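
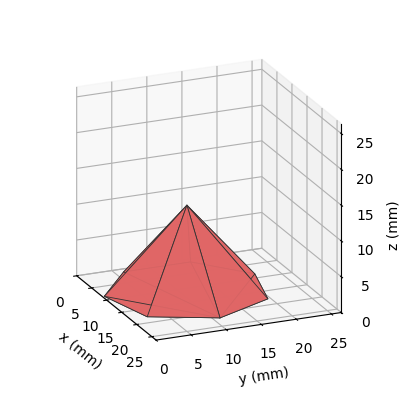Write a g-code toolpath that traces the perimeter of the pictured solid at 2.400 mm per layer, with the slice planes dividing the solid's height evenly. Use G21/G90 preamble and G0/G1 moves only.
Reading the render: the shape is a regular 7-sided pyramid, base circumscribed radius ≈ 11 mm, apex at z ≈ 12 mm (dimensions read to the nearest mm from the axis ticks). For the g-code, the solid's height is divided into equal slices at the stated Δz and each level perimeter traced with G1 moves after a G0 lift.

; perimeter-only toolpath
G21 ; units = mm
G90 ; absolute positioning
G28 ; home
; layer 1
G0 Z2.400
G0 X19.800 Y11.000
G1 X16.486 Y17.880
G1 X9.042 Y19.579
G1 X3.071 Y14.818
G1 X3.071 Y7.182
G1 X9.042 Y2.421
G1 X16.486 Y4.120
G1 X19.800 Y11.000
; layer 2
G0 Z4.800
G0 X17.600 Y11.000
G1 X15.115 Y16.160
G1 X9.531 Y17.434
G1 X5.053 Y13.864
G1 X5.053 Y8.136
G1 X9.531 Y4.566
G1 X15.115 Y5.840
G1 X17.600 Y11.000
; layer 3
G0 Z7.200
G0 X15.400 Y11.000
G1 X13.743 Y14.440
G1 X10.021 Y15.290
G1 X7.036 Y12.909
G1 X7.036 Y9.091
G1 X10.021 Y6.710
G1 X13.743 Y7.560
G1 X15.400 Y11.000
; layer 4
G0 Z9.600
G0 X13.200 Y11.000
G1 X12.372 Y12.720
G1 X10.510 Y13.145
G1 X9.018 Y11.955
G1 X9.018 Y10.045
G1 X10.510 Y8.855
G1 X12.372 Y9.280
G1 X13.200 Y11.000
M2 ; end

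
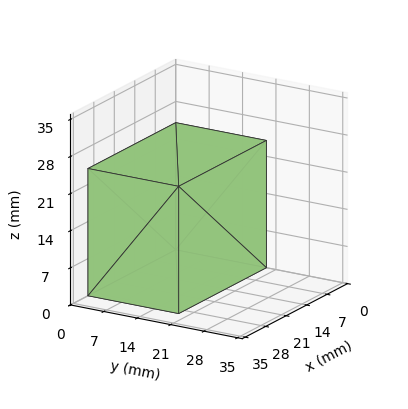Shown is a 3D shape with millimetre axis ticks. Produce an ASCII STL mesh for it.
Reading the render: the shape is a rectangular box, roughly 30 × 19 mm footprint and 24 mm tall (dimensions read to the nearest mm from the axis ticks). For the STL, each face is triangulated and given an outward normal.

solid part
  facet normal 0.0000 0.0000 -1.0000
    outer loop
      vertex 30.00 19.00 0.00
      vertex 30.00 0.00 0.00
      vertex 0.00 0.00 0.00
    endloop
  endfacet
  facet normal 0.0000 0.0000 -1.0000
    outer loop
      vertex 0.00 19.00 0.00
      vertex 30.00 19.00 0.00
      vertex 0.00 0.00 0.00
    endloop
  endfacet
  facet normal 0.0000 0.0000 1.0000
    outer loop
      vertex 0.00 0.00 24.00
      vertex 30.00 0.00 24.00
      vertex 30.00 19.00 24.00
    endloop
  endfacet
  facet normal 0.0000 0.0000 1.0000
    outer loop
      vertex 0.00 0.00 24.00
      vertex 30.00 19.00 24.00
      vertex 0.00 19.00 24.00
    endloop
  endfacet
  facet normal 0.0000 -1.0000 0.0000
    outer loop
      vertex 0.00 0.00 0.00
      vertex 30.00 0.00 0.00
      vertex 30.00 0.00 24.00
    endloop
  endfacet
  facet normal 0.0000 -1.0000 0.0000
    outer loop
      vertex 0.00 0.00 0.00
      vertex 30.00 0.00 24.00
      vertex 0.00 0.00 24.00
    endloop
  endfacet
  facet normal 0.0000 1.0000 0.0000
    outer loop
      vertex 30.00 19.00 24.00
      vertex 30.00 19.00 0.00
      vertex 0.00 19.00 0.00
    endloop
  endfacet
  facet normal 0.0000 1.0000 0.0000
    outer loop
      vertex 0.00 19.00 24.00
      vertex 30.00 19.00 24.00
      vertex 0.00 19.00 0.00
    endloop
  endfacet
  facet normal -1.0000 0.0000 0.0000
    outer loop
      vertex 0.00 19.00 24.00
      vertex 0.00 19.00 0.00
      vertex 0.00 0.00 0.00
    endloop
  endfacet
  facet normal -1.0000 0.0000 0.0000
    outer loop
      vertex 0.00 0.00 24.00
      vertex 0.00 19.00 24.00
      vertex 0.00 0.00 0.00
    endloop
  endfacet
  facet normal 1.0000 0.0000 0.0000
    outer loop
      vertex 30.00 0.00 0.00
      vertex 30.00 19.00 0.00
      vertex 30.00 19.00 24.00
    endloop
  endfacet
  facet normal 1.0000 0.0000 0.0000
    outer loop
      vertex 30.00 0.00 0.00
      vertex 30.00 19.00 24.00
      vertex 30.00 0.00 24.00
    endloop
  endfacet
endsolid part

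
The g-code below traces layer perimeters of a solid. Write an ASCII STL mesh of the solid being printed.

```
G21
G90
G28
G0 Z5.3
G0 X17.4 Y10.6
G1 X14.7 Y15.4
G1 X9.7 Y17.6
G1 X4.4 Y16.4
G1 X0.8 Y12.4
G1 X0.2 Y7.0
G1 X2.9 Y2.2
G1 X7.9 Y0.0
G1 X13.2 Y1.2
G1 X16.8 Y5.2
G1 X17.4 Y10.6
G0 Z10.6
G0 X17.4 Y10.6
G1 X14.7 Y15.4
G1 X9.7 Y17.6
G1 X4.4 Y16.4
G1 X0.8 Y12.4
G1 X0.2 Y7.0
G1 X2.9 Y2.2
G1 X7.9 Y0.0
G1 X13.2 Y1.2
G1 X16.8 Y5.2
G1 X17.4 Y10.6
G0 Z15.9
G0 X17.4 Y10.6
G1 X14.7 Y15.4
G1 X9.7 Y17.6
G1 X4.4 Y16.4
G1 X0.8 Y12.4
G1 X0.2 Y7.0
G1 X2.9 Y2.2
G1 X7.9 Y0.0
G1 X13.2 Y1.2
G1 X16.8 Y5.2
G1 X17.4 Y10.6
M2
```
solid part
  facet normal 0.0000 0.0000 -1.0000
    outer loop
      vertex 9.7 17.6 0.0
      vertex 14.7 15.4 0.0
      vertex 17.4 10.6 0.0
    endloop
  endfacet
  facet normal 0.0000 0.0000 -1.0000
    outer loop
      vertex 4.4 16.4 0.0
      vertex 9.7 17.6 0.0
      vertex 17.4 10.6 0.0
    endloop
  endfacet
  facet normal 0.0000 0.0000 -1.0000
    outer loop
      vertex 0.8 12.4 0.0
      vertex 4.4 16.4 0.0
      vertex 17.4 10.6 0.0
    endloop
  endfacet
  facet normal 0.0000 0.0000 -1.0000
    outer loop
      vertex 0.2 7.0 0.0
      vertex 0.8 12.4 0.0
      vertex 17.4 10.6 0.0
    endloop
  endfacet
  facet normal 0.0000 0.0000 -1.0000
    outer loop
      vertex 2.9 2.2 0.0
      vertex 0.2 7.0 0.0
      vertex 17.4 10.6 0.0
    endloop
  endfacet
  facet normal 0.0000 0.0000 -1.0000
    outer loop
      vertex 7.9 0.0 0.0
      vertex 2.9 2.2 0.0
      vertex 17.4 10.6 0.0
    endloop
  endfacet
  facet normal 0.0000 0.0000 -1.0000
    outer loop
      vertex 13.2 1.2 0.0
      vertex 7.9 0.0 0.0
      vertex 17.4 10.6 0.0
    endloop
  endfacet
  facet normal 0.0000 0.0000 -1.0000
    outer loop
      vertex 16.8 5.2 0.0
      vertex 13.2 1.2 0.0
      vertex 17.4 10.6 0.0
    endloop
  endfacet
  facet normal 0.0000 0.0000 1.0000
    outer loop
      vertex 17.4 10.6 15.9
      vertex 14.7 15.4 15.9
      vertex 9.7 17.6 15.9
    endloop
  endfacet
  facet normal 0.0000 0.0000 1.0000
    outer loop
      vertex 17.4 10.6 15.9
      vertex 9.7 17.6 15.9
      vertex 4.4 16.4 15.9
    endloop
  endfacet
  facet normal 0.0000 0.0000 1.0000
    outer loop
      vertex 17.4 10.6 15.9
      vertex 4.4 16.4 15.9
      vertex 0.8 12.4 15.9
    endloop
  endfacet
  facet normal 0.0000 0.0000 1.0000
    outer loop
      vertex 17.4 10.6 15.9
      vertex 0.8 12.4 15.9
      vertex 0.2 7.0 15.9
    endloop
  endfacet
  facet normal 0.0000 0.0000 1.0000
    outer loop
      vertex 17.4 10.6 15.9
      vertex 0.2 7.0 15.9
      vertex 2.9 2.2 15.9
    endloop
  endfacet
  facet normal 0.0000 0.0000 1.0000
    outer loop
      vertex 17.4 10.6 15.9
      vertex 2.9 2.2 15.9
      vertex 7.9 0.0 15.9
    endloop
  endfacet
  facet normal 0.0000 0.0000 1.0000
    outer loop
      vertex 17.4 10.6 15.9
      vertex 7.9 0.0 15.9
      vertex 13.2 1.2 15.9
    endloop
  endfacet
  facet normal 0.0000 0.0000 1.0000
    outer loop
      vertex 17.4 10.6 15.9
      vertex 13.2 1.2 15.9
      vertex 16.8 5.2 15.9
    endloop
  endfacet
  facet normal 0.8716 0.4903 0.0000
    outer loop
      vertex 17.4 10.6 0.0
      vertex 14.7 15.4 0.0
      vertex 14.7 15.4 15.9
    endloop
  endfacet
  facet normal 0.8716 0.4903 0.0000
    outer loop
      vertex 17.4 10.6 0.0
      vertex 14.7 15.4 15.9
      vertex 17.4 10.6 15.9
    endloop
  endfacet
  facet normal 0.4027 0.9153 0.0000
    outer loop
      vertex 14.7 15.4 0.0
      vertex 9.7 17.6 0.0
      vertex 9.7 17.6 15.9
    endloop
  endfacet
  facet normal 0.4027 0.9153 0.0000
    outer loop
      vertex 14.7 15.4 0.0
      vertex 9.7 17.6 15.9
      vertex 14.7 15.4 15.9
    endloop
  endfacet
  facet normal -0.2208 0.9753 0.0000
    outer loop
      vertex 9.7 17.6 0.0
      vertex 4.4 16.4 0.0
      vertex 4.4 16.4 15.9
    endloop
  endfacet
  facet normal -0.2208 0.9753 0.0000
    outer loop
      vertex 9.7 17.6 0.0
      vertex 4.4 16.4 15.9
      vertex 9.7 17.6 15.9
    endloop
  endfacet
  facet normal -0.7433 0.6690 0.0000
    outer loop
      vertex 4.4 16.4 0.0
      vertex 0.8 12.4 0.0
      vertex 0.8 12.4 15.9
    endloop
  endfacet
  facet normal -0.7433 0.6690 0.0000
    outer loop
      vertex 4.4 16.4 0.0
      vertex 0.8 12.4 15.9
      vertex 4.4 16.4 15.9
    endloop
  endfacet
  facet normal -0.9939 0.1104 0.0000
    outer loop
      vertex 0.8 12.4 0.0
      vertex 0.2 7.0 0.0
      vertex 0.2 7.0 15.9
    endloop
  endfacet
  facet normal -0.9939 0.1104 0.0000
    outer loop
      vertex 0.8 12.4 0.0
      vertex 0.2 7.0 15.9
      vertex 0.8 12.4 15.9
    endloop
  endfacet
  facet normal -0.8716 -0.4903 0.0000
    outer loop
      vertex 0.2 7.0 0.0
      vertex 2.9 2.2 0.0
      vertex 2.9 2.2 15.9
    endloop
  endfacet
  facet normal -0.8716 -0.4903 0.0000
    outer loop
      vertex 0.2 7.0 0.0
      vertex 2.9 2.2 15.9
      vertex 0.2 7.0 15.9
    endloop
  endfacet
  facet normal -0.4027 -0.9153 0.0000
    outer loop
      vertex 2.9 2.2 0.0
      vertex 7.9 0.0 0.0
      vertex 7.9 0.0 15.9
    endloop
  endfacet
  facet normal -0.4027 -0.9153 0.0000
    outer loop
      vertex 2.9 2.2 0.0
      vertex 7.9 0.0 15.9
      vertex 2.9 2.2 15.9
    endloop
  endfacet
  facet normal 0.2208 -0.9753 0.0000
    outer loop
      vertex 7.9 0.0 0.0
      vertex 13.2 1.2 0.0
      vertex 13.2 1.2 15.9
    endloop
  endfacet
  facet normal 0.2208 -0.9753 0.0000
    outer loop
      vertex 7.9 0.0 0.0
      vertex 13.2 1.2 15.9
      vertex 7.9 0.0 15.9
    endloop
  endfacet
  facet normal 0.7433 -0.6690 0.0000
    outer loop
      vertex 13.2 1.2 0.0
      vertex 16.8 5.2 0.0
      vertex 16.8 5.2 15.9
    endloop
  endfacet
  facet normal 0.7433 -0.6690 0.0000
    outer loop
      vertex 13.2 1.2 0.0
      vertex 16.8 5.2 15.9
      vertex 13.2 1.2 15.9
    endloop
  endfacet
  facet normal 0.9939 -0.1104 0.0000
    outer loop
      vertex 16.8 5.2 0.0
      vertex 17.4 10.6 0.0
      vertex 17.4 10.6 15.9
    endloop
  endfacet
  facet normal 0.9939 -0.1104 0.0000
    outer loop
      vertex 16.8 5.2 0.0
      vertex 17.4 10.6 15.9
      vertex 16.8 5.2 15.9
    endloop
  endfacet
endsolid part

The G0 Z moves step by Δz≈5.3 mm. Every layer's G1 loop is the same polygon, so the solid is a straight extrusion of it from z=0 to z≈15.9. Closing with flat bottom and top caps and triangulating gives 36 facets — a regular 10-sided prism (a cylinder approximated with 10 flat sides), circumscribed radius ≈ 8.8 mm, height ≈ 15.9 mm.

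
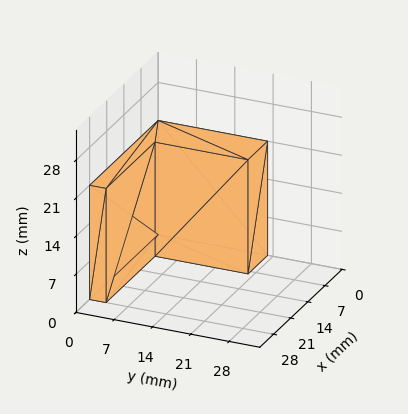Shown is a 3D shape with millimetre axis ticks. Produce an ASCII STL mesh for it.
Reading the render: the shape is an L-shaped prism: outer 28 × 20 mm, arm thicknesses ≈ 3 mm (horizontal) and 8 mm (vertical), extruded 21 mm in z (dimensions read to the nearest mm from the axis ticks). For the STL, each face is triangulated and given an outward normal.

solid part
  facet normal 0.0000 0.0000 -1.0000
    outer loop
      vertex 28.00 3.00 0.00
      vertex 28.00 0.00 0.00
      vertex 0.00 0.00 0.00
    endloop
  endfacet
  facet normal 0.0000 0.0000 -1.0000
    outer loop
      vertex 8.00 3.00 0.00
      vertex 28.00 3.00 0.00
      vertex 0.00 0.00 0.00
    endloop
  endfacet
  facet normal 0.0000 0.0000 -1.0000
    outer loop
      vertex 8.00 20.00 0.00
      vertex 8.00 3.00 0.00
      vertex 0.00 0.00 0.00
    endloop
  endfacet
  facet normal 0.0000 0.0000 -1.0000
    outer loop
      vertex 0.00 20.00 0.00
      vertex 8.00 20.00 0.00
      vertex 0.00 0.00 0.00
    endloop
  endfacet
  facet normal 0.0000 0.0000 1.0000
    outer loop
      vertex 0.00 0.00 21.00
      vertex 28.00 0.00 21.00
      vertex 28.00 3.00 21.00
    endloop
  endfacet
  facet normal 0.0000 0.0000 1.0000
    outer loop
      vertex 0.00 0.00 21.00
      vertex 28.00 3.00 21.00
      vertex 8.00 3.00 21.00
    endloop
  endfacet
  facet normal 0.0000 0.0000 1.0000
    outer loop
      vertex 0.00 0.00 21.00
      vertex 8.00 3.00 21.00
      vertex 8.00 20.00 21.00
    endloop
  endfacet
  facet normal 0.0000 0.0000 1.0000
    outer loop
      vertex 0.00 0.00 21.00
      vertex 8.00 20.00 21.00
      vertex 0.00 20.00 21.00
    endloop
  endfacet
  facet normal 0.0000 -1.0000 0.0000
    outer loop
      vertex 0.00 0.00 0.00
      vertex 28.00 0.00 0.00
      vertex 28.00 0.00 21.00
    endloop
  endfacet
  facet normal 0.0000 -1.0000 0.0000
    outer loop
      vertex 0.00 0.00 0.00
      vertex 28.00 0.00 21.00
      vertex 0.00 0.00 21.00
    endloop
  endfacet
  facet normal 1.0000 0.0000 0.0000
    outer loop
      vertex 28.00 0.00 0.00
      vertex 28.00 3.00 0.00
      vertex 28.00 3.00 21.00
    endloop
  endfacet
  facet normal 1.0000 0.0000 0.0000
    outer loop
      vertex 28.00 0.00 0.00
      vertex 28.00 3.00 21.00
      vertex 28.00 0.00 21.00
    endloop
  endfacet
  facet normal 0.0000 1.0000 0.0000
    outer loop
      vertex 28.00 3.00 0.00
      vertex 8.00 3.00 0.00
      vertex 8.00 3.00 21.00
    endloop
  endfacet
  facet normal 0.0000 1.0000 0.0000
    outer loop
      vertex 28.00 3.00 0.00
      vertex 8.00 3.00 21.00
      vertex 28.00 3.00 21.00
    endloop
  endfacet
  facet normal 1.0000 0.0000 0.0000
    outer loop
      vertex 8.00 3.00 0.00
      vertex 8.00 20.00 0.00
      vertex 8.00 20.00 21.00
    endloop
  endfacet
  facet normal 1.0000 0.0000 0.0000
    outer loop
      vertex 8.00 3.00 0.00
      vertex 8.00 20.00 21.00
      vertex 8.00 3.00 21.00
    endloop
  endfacet
  facet normal 0.0000 1.0000 0.0000
    outer loop
      vertex 8.00 20.00 0.00
      vertex 0.00 20.00 0.00
      vertex 0.00 20.00 21.00
    endloop
  endfacet
  facet normal 0.0000 1.0000 0.0000
    outer loop
      vertex 8.00 20.00 0.00
      vertex 0.00 20.00 21.00
      vertex 8.00 20.00 21.00
    endloop
  endfacet
  facet normal -1.0000 0.0000 0.0000
    outer loop
      vertex 0.00 20.00 0.00
      vertex 0.00 0.00 0.00
      vertex 0.00 0.00 21.00
    endloop
  endfacet
  facet normal -1.0000 0.0000 0.0000
    outer loop
      vertex 0.00 20.00 0.00
      vertex 0.00 0.00 21.00
      vertex 0.00 20.00 21.00
    endloop
  endfacet
endsolid part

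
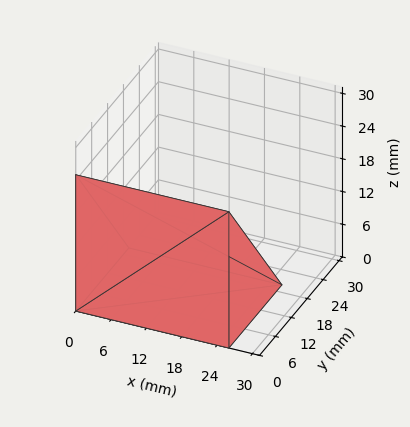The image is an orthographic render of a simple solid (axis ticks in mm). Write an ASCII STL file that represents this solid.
Reading the render: the shape is a wedge (ramp): 26 × 20 mm base, rising to 25 mm along the y=0 edge and sloping linearly to z=0 at y=20 (dimensions read to the nearest mm from the axis ticks). For the STL, each face is triangulated and given an outward normal.

solid part
  facet normal 0.0000 0.0000 -1.0000
    outer loop
      vertex 26.00 20.00 0.00
      vertex 26.00 0.00 0.00
      vertex 0.00 0.00 0.00
    endloop
  endfacet
  facet normal 0.0000 0.0000 -1.0000
    outer loop
      vertex 0.00 20.00 0.00
      vertex 26.00 20.00 0.00
      vertex 0.00 0.00 0.00
    endloop
  endfacet
  facet normal 0.0000 -1.0000 0.0000
    outer loop
      vertex 0.00 0.00 0.00
      vertex 26.00 0.00 0.00
      vertex 26.00 0.00 25.00
    endloop
  endfacet
  facet normal 0.0000 -1.0000 0.0000
    outer loop
      vertex 0.00 0.00 0.00
      vertex 26.00 0.00 25.00
      vertex 0.00 0.00 25.00
    endloop
  endfacet
  facet normal 0.0000 0.7809 0.6247
    outer loop
      vertex 0.00 0.00 25.00
      vertex 26.00 0.00 25.00
      vertex 26.00 20.00 0.00
    endloop
  endfacet
  facet normal 0.0000 0.7809 0.6247
    outer loop
      vertex 0.00 0.00 25.00
      vertex 26.00 20.00 0.00
      vertex 0.00 20.00 0.00
    endloop
  endfacet
  facet normal -1.0000 0.0000 0.0000
    outer loop
      vertex 0.00 0.00 25.00
      vertex 0.00 20.00 0.00
      vertex 0.00 0.00 0.00
    endloop
  endfacet
  facet normal 1.0000 0.0000 0.0000
    outer loop
      vertex 26.00 0.00 0.00
      vertex 26.00 20.00 0.00
      vertex 26.00 0.00 25.00
    endloop
  endfacet
endsolid part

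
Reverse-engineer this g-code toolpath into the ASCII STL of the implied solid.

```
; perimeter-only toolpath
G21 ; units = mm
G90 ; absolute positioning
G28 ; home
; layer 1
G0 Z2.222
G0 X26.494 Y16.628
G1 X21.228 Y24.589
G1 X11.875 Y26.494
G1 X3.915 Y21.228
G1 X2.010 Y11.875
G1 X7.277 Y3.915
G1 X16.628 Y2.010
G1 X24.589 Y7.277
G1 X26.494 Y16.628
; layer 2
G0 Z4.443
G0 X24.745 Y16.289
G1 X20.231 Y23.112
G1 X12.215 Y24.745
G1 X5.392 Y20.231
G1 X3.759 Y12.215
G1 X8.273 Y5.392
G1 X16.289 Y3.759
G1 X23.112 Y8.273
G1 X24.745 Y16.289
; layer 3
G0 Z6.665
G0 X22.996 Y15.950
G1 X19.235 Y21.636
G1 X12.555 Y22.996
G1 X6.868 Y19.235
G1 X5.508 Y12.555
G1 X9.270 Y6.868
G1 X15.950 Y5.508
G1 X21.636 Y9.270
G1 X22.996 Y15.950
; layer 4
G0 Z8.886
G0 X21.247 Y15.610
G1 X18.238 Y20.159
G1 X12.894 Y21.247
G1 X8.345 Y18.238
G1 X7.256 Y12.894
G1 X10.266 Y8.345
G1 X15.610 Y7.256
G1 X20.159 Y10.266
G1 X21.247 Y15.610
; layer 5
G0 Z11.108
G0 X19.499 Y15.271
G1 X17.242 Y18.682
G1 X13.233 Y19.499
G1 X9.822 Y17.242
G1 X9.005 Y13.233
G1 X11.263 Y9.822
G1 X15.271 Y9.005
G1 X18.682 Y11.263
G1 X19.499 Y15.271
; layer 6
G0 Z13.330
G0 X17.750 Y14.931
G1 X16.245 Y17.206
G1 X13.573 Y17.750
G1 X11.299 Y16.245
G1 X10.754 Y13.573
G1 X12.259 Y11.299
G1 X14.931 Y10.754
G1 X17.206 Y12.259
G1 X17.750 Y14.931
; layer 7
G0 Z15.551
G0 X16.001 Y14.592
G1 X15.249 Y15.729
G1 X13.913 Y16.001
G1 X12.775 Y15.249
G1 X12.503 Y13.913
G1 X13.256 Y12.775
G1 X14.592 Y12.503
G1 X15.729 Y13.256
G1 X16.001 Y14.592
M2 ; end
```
solid part
  facet normal 0.0000 0.0000 -1.0000
    outer loop
      vertex 11.536 28.243 0.000
      vertex 22.224 26.066 0.000
      vertex 28.243 16.968 0.000
    endloop
  endfacet
  facet normal 0.0000 0.0000 -1.0000
    outer loop
      vertex 2.438 22.224 0.000
      vertex 11.536 28.243 0.000
      vertex 28.243 16.968 0.000
    endloop
  endfacet
  facet normal 0.0000 0.0000 -1.0000
    outer loop
      vertex 0.261 11.536 0.000
      vertex 2.438 22.224 0.000
      vertex 28.243 16.968 0.000
    endloop
  endfacet
  facet normal 0.0000 0.0000 -1.0000
    outer loop
      vertex 6.280 2.438 0.000
      vertex 0.261 11.536 0.000
      vertex 28.243 16.968 0.000
    endloop
  endfacet
  facet normal 0.0000 0.0000 -1.0000
    outer loop
      vertex 16.968 0.261 0.000
      vertex 6.280 2.438 0.000
      vertex 28.243 16.968 0.000
    endloop
  endfacet
  facet normal 0.0000 0.0000 -1.0000
    outer loop
      vertex 26.066 6.280 0.000
      vertex 16.968 0.261 0.000
      vertex 28.243 16.968 0.000
    endloop
  endfacet
  facet normal 0.6701 0.4433 0.5953
    outer loop
      vertex 28.243 16.968 0.000
      vertex 22.224 26.066 0.000
      vertex 14.252 14.252 17.773
    endloop
  endfacet
  facet normal 0.1604 0.7873 0.5953
    outer loop
      vertex 22.224 26.066 0.000
      vertex 11.536 28.243 0.000
      vertex 14.252 14.252 17.773
    endloop
  endfacet
  facet normal -0.4433 0.6701 0.5953
    outer loop
      vertex 11.536 28.243 0.000
      vertex 2.438 22.224 0.000
      vertex 14.252 14.252 17.773
    endloop
  endfacet
  facet normal -0.7873 0.1604 0.5953
    outer loop
      vertex 2.438 22.224 0.000
      vertex 0.261 11.536 0.000
      vertex 14.252 14.252 17.773
    endloop
  endfacet
  facet normal -0.6701 -0.4433 0.5953
    outer loop
      vertex 0.261 11.536 0.000
      vertex 6.280 2.438 0.000
      vertex 14.252 14.252 17.773
    endloop
  endfacet
  facet normal -0.1604 -0.7873 0.5953
    outer loop
      vertex 6.280 2.438 0.000
      vertex 16.968 0.261 0.000
      vertex 14.252 14.252 17.773
    endloop
  endfacet
  facet normal 0.4433 -0.6701 0.5953
    outer loop
      vertex 16.968 0.261 0.000
      vertex 26.066 6.280 0.000
      vertex 14.252 14.252 17.773
    endloop
  endfacet
  facet normal 0.7873 -0.1604 0.5953
    outer loop
      vertex 26.066 6.280 0.000
      vertex 28.243 16.968 0.000
      vertex 14.252 14.252 17.773
    endloop
  endfacet
endsolid part

The G0 Z moves step by Δz≈2.222 mm. The G1 loops shrink linearly with z, so the solid tapers from its base footprint up to z≈17.8. Closing with a flat bottom cap and the tapered top and triangulating gives 14 facets — a regular 8-sided pyramid, base circumscribed radius ≈ 14.3 mm, apex at z ≈ 17.8 mm.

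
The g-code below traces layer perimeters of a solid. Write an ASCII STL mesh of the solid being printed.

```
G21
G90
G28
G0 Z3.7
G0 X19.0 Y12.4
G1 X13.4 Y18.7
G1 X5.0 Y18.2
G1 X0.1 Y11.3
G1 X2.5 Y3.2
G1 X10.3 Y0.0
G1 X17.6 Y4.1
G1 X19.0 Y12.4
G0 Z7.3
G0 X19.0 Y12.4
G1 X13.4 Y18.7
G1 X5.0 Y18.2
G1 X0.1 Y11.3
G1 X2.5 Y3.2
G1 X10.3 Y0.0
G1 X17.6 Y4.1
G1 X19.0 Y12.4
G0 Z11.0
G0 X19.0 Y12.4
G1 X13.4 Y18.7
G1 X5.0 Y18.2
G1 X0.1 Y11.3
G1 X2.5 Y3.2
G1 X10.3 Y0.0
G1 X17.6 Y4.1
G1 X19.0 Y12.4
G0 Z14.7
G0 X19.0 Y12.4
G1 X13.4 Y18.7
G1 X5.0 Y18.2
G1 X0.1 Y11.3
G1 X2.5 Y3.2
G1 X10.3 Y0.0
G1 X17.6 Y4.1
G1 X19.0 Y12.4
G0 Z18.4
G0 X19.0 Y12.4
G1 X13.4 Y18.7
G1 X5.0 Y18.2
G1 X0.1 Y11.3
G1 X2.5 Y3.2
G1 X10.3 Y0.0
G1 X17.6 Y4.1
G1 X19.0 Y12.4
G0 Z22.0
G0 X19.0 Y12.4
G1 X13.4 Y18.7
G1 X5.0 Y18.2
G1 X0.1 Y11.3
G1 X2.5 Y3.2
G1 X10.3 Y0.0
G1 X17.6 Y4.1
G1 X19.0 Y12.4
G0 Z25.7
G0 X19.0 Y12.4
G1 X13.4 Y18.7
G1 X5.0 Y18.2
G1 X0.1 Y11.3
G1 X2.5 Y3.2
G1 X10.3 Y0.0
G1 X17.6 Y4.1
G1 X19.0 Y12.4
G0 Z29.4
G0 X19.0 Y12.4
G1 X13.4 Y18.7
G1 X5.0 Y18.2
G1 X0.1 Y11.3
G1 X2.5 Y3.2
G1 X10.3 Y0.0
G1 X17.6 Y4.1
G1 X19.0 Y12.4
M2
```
solid part
  facet normal 0.0000 0.0000 -1.0000
    outer loop
      vertex 5.0 18.2 0.0
      vertex 13.4 18.7 0.0
      vertex 19.0 12.4 0.0
    endloop
  endfacet
  facet normal 0.0000 0.0000 -1.0000
    outer loop
      vertex 0.1 11.3 0.0
      vertex 5.0 18.2 0.0
      vertex 19.0 12.4 0.0
    endloop
  endfacet
  facet normal 0.0000 0.0000 -1.0000
    outer loop
      vertex 2.5 3.2 0.0
      vertex 0.1 11.3 0.0
      vertex 19.0 12.4 0.0
    endloop
  endfacet
  facet normal 0.0000 0.0000 -1.0000
    outer loop
      vertex 10.3 0.0 0.0
      vertex 2.5 3.2 0.0
      vertex 19.0 12.4 0.0
    endloop
  endfacet
  facet normal 0.0000 0.0000 -1.0000
    outer loop
      vertex 17.6 4.1 0.0
      vertex 10.3 0.0 0.0
      vertex 19.0 12.4 0.0
    endloop
  endfacet
  facet normal 0.0000 0.0000 1.0000
    outer loop
      vertex 19.0 12.4 29.4
      vertex 13.4 18.7 29.4
      vertex 5.0 18.2 29.4
    endloop
  endfacet
  facet normal 0.0000 0.0000 1.0000
    outer loop
      vertex 19.0 12.4 29.4
      vertex 5.0 18.2 29.4
      vertex 0.1 11.3 29.4
    endloop
  endfacet
  facet normal 0.0000 0.0000 1.0000
    outer loop
      vertex 19.0 12.4 29.4
      vertex 0.1 11.3 29.4
      vertex 2.5 3.2 29.4
    endloop
  endfacet
  facet normal 0.0000 0.0000 1.0000
    outer loop
      vertex 19.0 12.4 29.4
      vertex 2.5 3.2 29.4
      vertex 10.3 0.0 29.4
    endloop
  endfacet
  facet normal 0.0000 0.0000 1.0000
    outer loop
      vertex 19.0 12.4 29.4
      vertex 10.3 0.0 29.4
      vertex 17.6 4.1 29.4
    endloop
  endfacet
  facet normal 0.7474 0.6644 0.0000
    outer loop
      vertex 19.0 12.4 0.0
      vertex 13.4 18.7 0.0
      vertex 13.4 18.7 29.4
    endloop
  endfacet
  facet normal 0.7474 0.6644 0.0000
    outer loop
      vertex 19.0 12.4 0.0
      vertex 13.4 18.7 29.4
      vertex 19.0 12.4 29.4
    endloop
  endfacet
  facet normal -0.0594 0.9982 0.0000
    outer loop
      vertex 13.4 18.7 0.0
      vertex 5.0 18.2 0.0
      vertex 5.0 18.2 29.4
    endloop
  endfacet
  facet normal -0.0594 0.9982 0.0000
    outer loop
      vertex 13.4 18.7 0.0
      vertex 5.0 18.2 29.4
      vertex 13.4 18.7 29.4
    endloop
  endfacet
  facet normal -0.8153 0.5790 0.0000
    outer loop
      vertex 5.0 18.2 0.0
      vertex 0.1 11.3 0.0
      vertex 0.1 11.3 29.4
    endloop
  endfacet
  facet normal -0.8153 0.5790 0.0000
    outer loop
      vertex 5.0 18.2 0.0
      vertex 0.1 11.3 29.4
      vertex 5.0 18.2 29.4
    endloop
  endfacet
  facet normal -0.9588 -0.2841 0.0000
    outer loop
      vertex 0.1 11.3 0.0
      vertex 2.5 3.2 0.0
      vertex 2.5 3.2 29.4
    endloop
  endfacet
  facet normal -0.9588 -0.2841 0.0000
    outer loop
      vertex 0.1 11.3 0.0
      vertex 2.5 3.2 29.4
      vertex 0.1 11.3 29.4
    endloop
  endfacet
  facet normal -0.3796 -0.9252 0.0000
    outer loop
      vertex 2.5 3.2 0.0
      vertex 10.3 0.0 0.0
      vertex 10.3 0.0 29.4
    endloop
  endfacet
  facet normal -0.3796 -0.9252 0.0000
    outer loop
      vertex 2.5 3.2 0.0
      vertex 10.3 0.0 29.4
      vertex 2.5 3.2 29.4
    endloop
  endfacet
  facet normal 0.4897 -0.8719 0.0000
    outer loop
      vertex 10.3 0.0 0.0
      vertex 17.6 4.1 0.0
      vertex 17.6 4.1 29.4
    endloop
  endfacet
  facet normal 0.4897 -0.8719 0.0000
    outer loop
      vertex 10.3 0.0 0.0
      vertex 17.6 4.1 29.4
      vertex 10.3 0.0 29.4
    endloop
  endfacet
  facet normal 0.9861 -0.1663 0.0000
    outer loop
      vertex 17.6 4.1 0.0
      vertex 19.0 12.4 0.0
      vertex 19.0 12.4 29.4
    endloop
  endfacet
  facet normal 0.9861 -0.1663 0.0000
    outer loop
      vertex 17.6 4.1 0.0
      vertex 19.0 12.4 29.4
      vertex 17.6 4.1 29.4
    endloop
  endfacet
endsolid part

The G0 Z moves step by Δz≈3.7 mm. Every layer's G1 loop is the same polygon, so the solid is a straight extrusion of it from z=0 to z≈29.4. Closing with flat bottom and top caps and triangulating gives 24 facets — a regular 7-sided prism (a cylinder approximated with 7 flat sides), circumscribed radius ≈ 9.7 mm, height ≈ 29.4 mm.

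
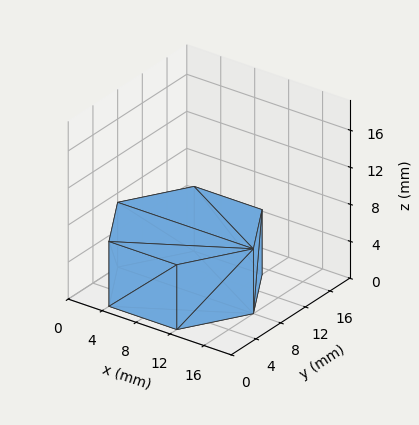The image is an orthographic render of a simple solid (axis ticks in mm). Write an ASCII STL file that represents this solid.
Reading the render: the shape is a regular 6-sided prism (a cylinder approximated with 6 flat sides), circumscribed radius ≈ 8 mm, height ≈ 7 mm (dimensions read to the nearest mm from the axis ticks). For the STL, each face is triangulated and given an outward normal.

solid part
  facet normal 0.0000 0.0000 -1.0000
    outer loop
      vertex 4.0 14.9 0.0
      vertex 12.0 14.9 0.0
      vertex 16.0 8.0 0.0
    endloop
  endfacet
  facet normal 0.0000 0.0000 -1.0000
    outer loop
      vertex 0.0 8.0 0.0
      vertex 4.0 14.9 0.0
      vertex 16.0 8.0 0.0
    endloop
  endfacet
  facet normal 0.0000 0.0000 -1.0000
    outer loop
      vertex 4.0 1.1 0.0
      vertex 0.0 8.0 0.0
      vertex 16.0 8.0 0.0
    endloop
  endfacet
  facet normal 0.0000 0.0000 -1.0000
    outer loop
      vertex 12.0 1.1 0.0
      vertex 4.0 1.1 0.0
      vertex 16.0 8.0 0.0
    endloop
  endfacet
  facet normal 0.0000 0.0000 1.0000
    outer loop
      vertex 16.0 8.0 7.0
      vertex 12.0 14.9 7.0
      vertex 4.0 14.9 7.0
    endloop
  endfacet
  facet normal 0.0000 0.0000 1.0000
    outer loop
      vertex 16.0 8.0 7.0
      vertex 4.0 14.9 7.0
      vertex 0.0 8.0 7.0
    endloop
  endfacet
  facet normal 0.0000 0.0000 1.0000
    outer loop
      vertex 16.0 8.0 7.0
      vertex 0.0 8.0 7.0
      vertex 4.0 1.1 7.0
    endloop
  endfacet
  facet normal 0.0000 0.0000 1.0000
    outer loop
      vertex 16.0 8.0 7.0
      vertex 4.0 1.1 7.0
      vertex 12.0 1.1 7.0
    endloop
  endfacet
  facet normal 0.8651 0.5015 0.0000
    outer loop
      vertex 16.0 8.0 0.0
      vertex 12.0 14.9 0.0
      vertex 12.0 14.9 7.0
    endloop
  endfacet
  facet normal 0.8651 0.5015 0.0000
    outer loop
      vertex 16.0 8.0 0.0
      vertex 12.0 14.9 7.0
      vertex 16.0 8.0 7.0
    endloop
  endfacet
  facet normal 0.0000 1.0000 0.0000
    outer loop
      vertex 12.0 14.9 0.0
      vertex 4.0 14.9 0.0
      vertex 4.0 14.9 7.0
    endloop
  endfacet
  facet normal 0.0000 1.0000 0.0000
    outer loop
      vertex 12.0 14.9 0.0
      vertex 4.0 14.9 7.0
      vertex 12.0 14.9 7.0
    endloop
  endfacet
  facet normal -0.8651 0.5015 0.0000
    outer loop
      vertex 4.0 14.9 0.0
      vertex 0.0 8.0 0.0
      vertex 0.0 8.0 7.0
    endloop
  endfacet
  facet normal -0.8651 0.5015 0.0000
    outer loop
      vertex 4.0 14.9 0.0
      vertex 0.0 8.0 7.0
      vertex 4.0 14.9 7.0
    endloop
  endfacet
  facet normal -0.8651 -0.5015 0.0000
    outer loop
      vertex 0.0 8.0 0.0
      vertex 4.0 1.1 0.0
      vertex 4.0 1.1 7.0
    endloop
  endfacet
  facet normal -0.8651 -0.5015 0.0000
    outer loop
      vertex 0.0 8.0 0.0
      vertex 4.0 1.1 7.0
      vertex 0.0 8.0 7.0
    endloop
  endfacet
  facet normal 0.0000 -1.0000 0.0000
    outer loop
      vertex 4.0 1.1 0.0
      vertex 12.0 1.1 0.0
      vertex 12.0 1.1 7.0
    endloop
  endfacet
  facet normal 0.0000 -1.0000 0.0000
    outer loop
      vertex 4.0 1.1 0.0
      vertex 12.0 1.1 7.0
      vertex 4.0 1.1 7.0
    endloop
  endfacet
  facet normal 0.8651 -0.5015 0.0000
    outer loop
      vertex 12.0 1.1 0.0
      vertex 16.0 8.0 0.0
      vertex 16.0 8.0 7.0
    endloop
  endfacet
  facet normal 0.8651 -0.5015 0.0000
    outer loop
      vertex 12.0 1.1 0.0
      vertex 16.0 8.0 7.0
      vertex 12.0 1.1 7.0
    endloop
  endfacet
endsolid part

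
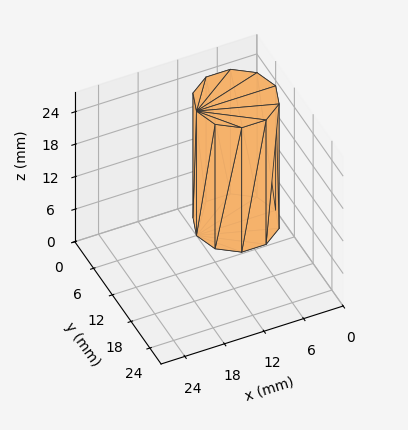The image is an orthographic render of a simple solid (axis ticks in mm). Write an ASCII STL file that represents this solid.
Reading the render: the shape is a regular 10-sided prism (a cylinder approximated with 10 flat sides), circumscribed radius ≈ 6 mm, height ≈ 23 mm (dimensions read to the nearest mm from the axis ticks). For the STL, each face is triangulated and given an outward normal.

solid part
  facet normal 0.0000 0.0000 -1.0000
    outer loop
      vertex 7.85 11.71 0.00
      vertex 10.85 9.53 0.00
      vertex 12.00 6.00 0.00
    endloop
  endfacet
  facet normal 0.0000 0.0000 -1.0000
    outer loop
      vertex 4.15 11.71 0.00
      vertex 7.85 11.71 0.00
      vertex 12.00 6.00 0.00
    endloop
  endfacet
  facet normal 0.0000 0.0000 -1.0000
    outer loop
      vertex 1.15 9.53 0.00
      vertex 4.15 11.71 0.00
      vertex 12.00 6.00 0.00
    endloop
  endfacet
  facet normal 0.0000 0.0000 -1.0000
    outer loop
      vertex 0.00 6.00 0.00
      vertex 1.15 9.53 0.00
      vertex 12.00 6.00 0.00
    endloop
  endfacet
  facet normal 0.0000 0.0000 -1.0000
    outer loop
      vertex 1.15 2.47 0.00
      vertex 0.00 6.00 0.00
      vertex 12.00 6.00 0.00
    endloop
  endfacet
  facet normal 0.0000 0.0000 -1.0000
    outer loop
      vertex 4.15 0.29 0.00
      vertex 1.15 2.47 0.00
      vertex 12.00 6.00 0.00
    endloop
  endfacet
  facet normal 0.0000 0.0000 -1.0000
    outer loop
      vertex 7.85 0.29 0.00
      vertex 4.15 0.29 0.00
      vertex 12.00 6.00 0.00
    endloop
  endfacet
  facet normal 0.0000 0.0000 -1.0000
    outer loop
      vertex 10.85 2.47 0.00
      vertex 7.85 0.29 0.00
      vertex 12.00 6.00 0.00
    endloop
  endfacet
  facet normal 0.0000 0.0000 1.0000
    outer loop
      vertex 12.00 6.00 23.00
      vertex 10.85 9.53 23.00
      vertex 7.85 11.71 23.00
    endloop
  endfacet
  facet normal 0.0000 0.0000 1.0000
    outer loop
      vertex 12.00 6.00 23.00
      vertex 7.85 11.71 23.00
      vertex 4.15 11.71 23.00
    endloop
  endfacet
  facet normal 0.0000 0.0000 1.0000
    outer loop
      vertex 12.00 6.00 23.00
      vertex 4.15 11.71 23.00
      vertex 1.15 9.53 23.00
    endloop
  endfacet
  facet normal 0.0000 0.0000 1.0000
    outer loop
      vertex 12.00 6.00 23.00
      vertex 1.15 9.53 23.00
      vertex 0.00 6.00 23.00
    endloop
  endfacet
  facet normal 0.0000 0.0000 1.0000
    outer loop
      vertex 12.00 6.00 23.00
      vertex 0.00 6.00 23.00
      vertex 1.15 2.47 23.00
    endloop
  endfacet
  facet normal 0.0000 0.0000 1.0000
    outer loop
      vertex 12.00 6.00 23.00
      vertex 1.15 2.47 23.00
      vertex 4.15 0.29 23.00
    endloop
  endfacet
  facet normal 0.0000 0.0000 1.0000
    outer loop
      vertex 12.00 6.00 23.00
      vertex 4.15 0.29 23.00
      vertex 7.85 0.29 23.00
    endloop
  endfacet
  facet normal 0.0000 0.0000 1.0000
    outer loop
      vertex 12.00 6.00 23.00
      vertex 7.85 0.29 23.00
      vertex 10.85 2.47 23.00
    endloop
  endfacet
  facet normal 0.9508 0.3098 0.0000
    outer loop
      vertex 12.00 6.00 0.00
      vertex 10.85 9.53 0.00
      vertex 10.85 9.53 23.00
    endloop
  endfacet
  facet normal 0.9508 0.3098 0.0000
    outer loop
      vertex 12.00 6.00 0.00
      vertex 10.85 9.53 23.00
      vertex 12.00 6.00 23.00
    endloop
  endfacet
  facet normal 0.5879 0.8090 0.0000
    outer loop
      vertex 10.85 9.53 0.00
      vertex 7.85 11.71 0.00
      vertex 7.85 11.71 23.00
    endloop
  endfacet
  facet normal 0.5879 0.8090 0.0000
    outer loop
      vertex 10.85 9.53 0.00
      vertex 7.85 11.71 23.00
      vertex 10.85 9.53 23.00
    endloop
  endfacet
  facet normal 0.0000 1.0000 0.0000
    outer loop
      vertex 7.85 11.71 0.00
      vertex 4.15 11.71 0.00
      vertex 4.15 11.71 23.00
    endloop
  endfacet
  facet normal 0.0000 1.0000 0.0000
    outer loop
      vertex 7.85 11.71 0.00
      vertex 4.15 11.71 23.00
      vertex 7.85 11.71 23.00
    endloop
  endfacet
  facet normal -0.5879 0.8090 0.0000
    outer loop
      vertex 4.15 11.71 0.00
      vertex 1.15 9.53 0.00
      vertex 1.15 9.53 23.00
    endloop
  endfacet
  facet normal -0.5879 0.8090 0.0000
    outer loop
      vertex 4.15 11.71 0.00
      vertex 1.15 9.53 23.00
      vertex 4.15 11.71 23.00
    endloop
  endfacet
  facet normal -0.9508 0.3098 0.0000
    outer loop
      vertex 1.15 9.53 0.00
      vertex 0.00 6.00 0.00
      vertex 0.00 6.00 23.00
    endloop
  endfacet
  facet normal -0.9508 0.3098 0.0000
    outer loop
      vertex 1.15 9.53 0.00
      vertex 0.00 6.00 23.00
      vertex 1.15 9.53 23.00
    endloop
  endfacet
  facet normal -0.9508 -0.3098 0.0000
    outer loop
      vertex 0.00 6.00 0.00
      vertex 1.15 2.47 0.00
      vertex 1.15 2.47 23.00
    endloop
  endfacet
  facet normal -0.9508 -0.3098 0.0000
    outer loop
      vertex 0.00 6.00 0.00
      vertex 1.15 2.47 23.00
      vertex 0.00 6.00 23.00
    endloop
  endfacet
  facet normal -0.5879 -0.8090 0.0000
    outer loop
      vertex 1.15 2.47 0.00
      vertex 4.15 0.29 0.00
      vertex 4.15 0.29 23.00
    endloop
  endfacet
  facet normal -0.5879 -0.8090 0.0000
    outer loop
      vertex 1.15 2.47 0.00
      vertex 4.15 0.29 23.00
      vertex 1.15 2.47 23.00
    endloop
  endfacet
  facet normal 0.0000 -1.0000 0.0000
    outer loop
      vertex 4.15 0.29 0.00
      vertex 7.85 0.29 0.00
      vertex 7.85 0.29 23.00
    endloop
  endfacet
  facet normal 0.0000 -1.0000 0.0000
    outer loop
      vertex 4.15 0.29 0.00
      vertex 7.85 0.29 23.00
      vertex 4.15 0.29 23.00
    endloop
  endfacet
  facet normal 0.5879 -0.8090 0.0000
    outer loop
      vertex 7.85 0.29 0.00
      vertex 10.85 2.47 0.00
      vertex 10.85 2.47 23.00
    endloop
  endfacet
  facet normal 0.5879 -0.8090 0.0000
    outer loop
      vertex 7.85 0.29 0.00
      vertex 10.85 2.47 23.00
      vertex 7.85 0.29 23.00
    endloop
  endfacet
  facet normal 0.9508 -0.3098 0.0000
    outer loop
      vertex 10.85 2.47 0.00
      vertex 12.00 6.00 0.00
      vertex 12.00 6.00 23.00
    endloop
  endfacet
  facet normal 0.9508 -0.3098 0.0000
    outer loop
      vertex 10.85 2.47 0.00
      vertex 12.00 6.00 23.00
      vertex 10.85 2.47 23.00
    endloop
  endfacet
endsolid part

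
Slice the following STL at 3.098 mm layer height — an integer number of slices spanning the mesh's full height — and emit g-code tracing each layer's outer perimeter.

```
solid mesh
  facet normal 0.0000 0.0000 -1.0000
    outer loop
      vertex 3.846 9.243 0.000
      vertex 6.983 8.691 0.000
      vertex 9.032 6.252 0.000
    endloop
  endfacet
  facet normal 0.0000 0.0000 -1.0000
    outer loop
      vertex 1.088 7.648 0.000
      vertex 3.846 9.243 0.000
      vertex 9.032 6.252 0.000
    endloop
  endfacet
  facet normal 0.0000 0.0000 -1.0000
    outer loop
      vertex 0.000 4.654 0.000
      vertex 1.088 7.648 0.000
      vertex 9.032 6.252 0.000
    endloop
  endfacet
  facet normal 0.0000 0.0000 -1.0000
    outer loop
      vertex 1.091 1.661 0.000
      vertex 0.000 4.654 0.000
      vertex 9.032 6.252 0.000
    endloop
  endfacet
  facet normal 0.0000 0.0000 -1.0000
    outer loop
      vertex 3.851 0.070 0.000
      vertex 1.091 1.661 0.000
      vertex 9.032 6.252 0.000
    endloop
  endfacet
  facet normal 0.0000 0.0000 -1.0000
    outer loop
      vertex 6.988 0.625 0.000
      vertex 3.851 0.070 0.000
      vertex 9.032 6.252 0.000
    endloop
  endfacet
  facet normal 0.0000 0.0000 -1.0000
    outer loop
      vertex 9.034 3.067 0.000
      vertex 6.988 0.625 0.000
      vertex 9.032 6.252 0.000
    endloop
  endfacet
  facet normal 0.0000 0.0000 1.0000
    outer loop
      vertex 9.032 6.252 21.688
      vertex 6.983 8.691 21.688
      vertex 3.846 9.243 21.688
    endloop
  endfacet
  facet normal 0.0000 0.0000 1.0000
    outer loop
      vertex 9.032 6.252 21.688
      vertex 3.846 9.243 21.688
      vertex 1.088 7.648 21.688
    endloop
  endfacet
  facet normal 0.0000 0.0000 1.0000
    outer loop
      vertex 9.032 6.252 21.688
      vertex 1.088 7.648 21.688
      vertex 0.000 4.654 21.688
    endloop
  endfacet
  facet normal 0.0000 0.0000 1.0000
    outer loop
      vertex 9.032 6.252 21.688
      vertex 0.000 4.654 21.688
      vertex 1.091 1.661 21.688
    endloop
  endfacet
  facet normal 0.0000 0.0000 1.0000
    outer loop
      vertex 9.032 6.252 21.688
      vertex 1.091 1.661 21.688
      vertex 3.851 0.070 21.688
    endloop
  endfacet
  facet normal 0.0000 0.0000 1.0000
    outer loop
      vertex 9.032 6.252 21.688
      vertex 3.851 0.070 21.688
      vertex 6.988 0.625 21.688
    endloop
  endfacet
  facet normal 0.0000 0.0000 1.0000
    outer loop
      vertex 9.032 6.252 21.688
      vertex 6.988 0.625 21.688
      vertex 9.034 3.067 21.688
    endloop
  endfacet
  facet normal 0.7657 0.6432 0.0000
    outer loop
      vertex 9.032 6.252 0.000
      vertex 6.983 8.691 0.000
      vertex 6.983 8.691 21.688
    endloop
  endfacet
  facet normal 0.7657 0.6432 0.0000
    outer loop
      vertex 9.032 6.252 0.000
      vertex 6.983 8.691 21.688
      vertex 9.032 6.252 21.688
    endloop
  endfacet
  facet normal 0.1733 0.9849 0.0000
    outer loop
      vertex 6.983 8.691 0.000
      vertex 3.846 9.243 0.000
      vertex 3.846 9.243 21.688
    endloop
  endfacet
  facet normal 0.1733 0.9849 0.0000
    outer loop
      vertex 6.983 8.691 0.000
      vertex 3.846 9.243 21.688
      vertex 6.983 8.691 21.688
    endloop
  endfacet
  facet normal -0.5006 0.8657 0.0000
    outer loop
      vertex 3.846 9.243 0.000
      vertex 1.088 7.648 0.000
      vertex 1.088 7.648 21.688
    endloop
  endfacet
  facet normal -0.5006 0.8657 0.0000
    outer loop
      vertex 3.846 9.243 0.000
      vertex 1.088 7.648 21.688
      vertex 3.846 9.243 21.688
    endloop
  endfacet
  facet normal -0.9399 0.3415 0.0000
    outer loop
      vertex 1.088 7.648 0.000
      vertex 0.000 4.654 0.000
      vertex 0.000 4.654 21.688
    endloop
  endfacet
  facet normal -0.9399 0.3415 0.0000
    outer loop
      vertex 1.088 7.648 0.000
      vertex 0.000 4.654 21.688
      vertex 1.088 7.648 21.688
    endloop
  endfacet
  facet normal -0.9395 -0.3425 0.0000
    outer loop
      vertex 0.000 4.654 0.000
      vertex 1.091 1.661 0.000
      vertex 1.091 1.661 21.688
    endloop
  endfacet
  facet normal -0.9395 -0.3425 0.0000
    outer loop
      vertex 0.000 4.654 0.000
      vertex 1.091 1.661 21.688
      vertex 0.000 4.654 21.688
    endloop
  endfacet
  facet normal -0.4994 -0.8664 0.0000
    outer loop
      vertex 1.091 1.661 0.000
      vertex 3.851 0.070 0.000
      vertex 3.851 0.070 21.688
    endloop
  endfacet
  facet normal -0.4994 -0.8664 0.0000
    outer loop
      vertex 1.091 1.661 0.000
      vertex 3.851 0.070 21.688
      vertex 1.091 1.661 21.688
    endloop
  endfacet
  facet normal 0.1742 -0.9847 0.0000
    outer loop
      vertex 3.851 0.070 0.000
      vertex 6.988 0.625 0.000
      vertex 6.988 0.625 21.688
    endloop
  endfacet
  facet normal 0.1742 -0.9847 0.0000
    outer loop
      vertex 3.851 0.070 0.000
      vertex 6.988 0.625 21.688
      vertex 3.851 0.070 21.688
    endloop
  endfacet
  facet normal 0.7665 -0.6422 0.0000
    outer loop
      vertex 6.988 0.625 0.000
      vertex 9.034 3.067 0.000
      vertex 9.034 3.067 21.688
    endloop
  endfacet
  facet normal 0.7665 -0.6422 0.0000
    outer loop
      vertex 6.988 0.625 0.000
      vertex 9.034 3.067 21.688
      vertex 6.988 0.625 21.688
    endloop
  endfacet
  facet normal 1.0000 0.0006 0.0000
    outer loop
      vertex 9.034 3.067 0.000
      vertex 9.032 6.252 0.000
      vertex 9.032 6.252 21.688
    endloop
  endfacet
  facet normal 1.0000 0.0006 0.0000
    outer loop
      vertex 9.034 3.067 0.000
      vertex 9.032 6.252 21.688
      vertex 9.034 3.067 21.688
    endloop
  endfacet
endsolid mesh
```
; perimeter-only toolpath
G21 ; units = mm
G90 ; absolute positioning
G28 ; home
; layer 1
G0 Z3.098
G0 X9.032 Y6.252
G1 X6.983 Y8.691
G1 X3.846 Y9.243
G1 X1.088 Y7.648
G1 X0.000 Y4.654
G1 X1.091 Y1.661
G1 X3.851 Y0.070
G1 X6.988 Y0.625
G1 X9.034 Y3.067
G1 X9.032 Y6.252
; layer 2
G0 Z6.197
G0 X9.032 Y6.252
G1 X6.983 Y8.691
G1 X3.846 Y9.243
G1 X1.088 Y7.648
G1 X0.000 Y4.654
G1 X1.091 Y1.661
G1 X3.851 Y0.070
G1 X6.988 Y0.625
G1 X9.034 Y3.067
G1 X9.032 Y6.252
; layer 3
G0 Z9.295
G0 X9.032 Y6.252
G1 X6.983 Y8.691
G1 X3.846 Y9.243
G1 X1.088 Y7.648
G1 X0.000 Y4.654
G1 X1.091 Y1.661
G1 X3.851 Y0.070
G1 X6.988 Y0.625
G1 X9.034 Y3.067
G1 X9.032 Y6.252
; layer 4
G0 Z12.393
G0 X9.032 Y6.252
G1 X6.983 Y8.691
G1 X3.846 Y9.243
G1 X1.088 Y7.648
G1 X0.000 Y4.654
G1 X1.091 Y1.661
G1 X3.851 Y0.070
G1 X6.988 Y0.625
G1 X9.034 Y3.067
G1 X9.032 Y6.252
; layer 5
G0 Z15.491
G0 X9.032 Y6.252
G1 X6.983 Y8.691
G1 X3.846 Y9.243
G1 X1.088 Y7.648
G1 X0.000 Y4.654
G1 X1.091 Y1.661
G1 X3.851 Y0.070
G1 X6.988 Y0.625
G1 X9.034 Y3.067
G1 X9.032 Y6.252
; layer 6
G0 Z18.590
G0 X9.032 Y6.252
G1 X6.983 Y8.691
G1 X3.846 Y9.243
G1 X1.088 Y7.648
G1 X0.000 Y4.654
G1 X1.091 Y1.661
G1 X3.851 Y0.070
G1 X6.988 Y0.625
G1 X9.034 Y3.067
G1 X9.032 Y6.252
; layer 7
G0 Z21.688
G0 X9.032 Y6.252
G1 X6.983 Y8.691
G1 X3.846 Y9.243
G1 X1.088 Y7.648
G1 X0.000 Y4.654
G1 X1.091 Y1.661
G1 X3.851 Y0.070
G1 X6.988 Y0.625
G1 X9.034 Y3.067
G1 X9.032 Y6.252
M2 ; end

The solid is a regular 9-sided prism (a cylinder approximated with 9 flat sides), circumscribed radius ≈ 4.66 mm, height ≈ 21.7 mm. Slicing at Δz = 3.098 mm — 7 equal slices spanning the solid's height, so layer i sits at z = i·h/7 — gives 7 non-empty perimeters. Each is a 9-segment closed polygon; G0 lifts to the layer z and rapids to the start vertex, then G1 traces the edges.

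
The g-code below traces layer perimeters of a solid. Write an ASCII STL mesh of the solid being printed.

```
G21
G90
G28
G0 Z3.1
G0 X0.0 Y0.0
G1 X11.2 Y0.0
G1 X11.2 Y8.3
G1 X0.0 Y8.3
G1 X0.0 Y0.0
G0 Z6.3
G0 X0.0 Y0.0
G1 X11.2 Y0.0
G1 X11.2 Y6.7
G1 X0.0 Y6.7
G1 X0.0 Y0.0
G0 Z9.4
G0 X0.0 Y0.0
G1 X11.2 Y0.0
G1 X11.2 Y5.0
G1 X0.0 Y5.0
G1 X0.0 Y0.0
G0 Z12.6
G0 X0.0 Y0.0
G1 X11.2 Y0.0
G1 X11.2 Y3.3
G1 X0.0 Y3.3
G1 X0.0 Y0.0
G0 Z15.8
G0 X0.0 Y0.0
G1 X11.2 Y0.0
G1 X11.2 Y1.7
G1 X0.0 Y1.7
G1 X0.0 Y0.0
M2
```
solid part
  facet normal 0.0000 0.0000 -1.0000
    outer loop
      vertex 11.2 10.0 0.0
      vertex 11.2 0.0 0.0
      vertex 0.0 0.0 0.0
    endloop
  endfacet
  facet normal 0.0000 0.0000 -1.0000
    outer loop
      vertex 0.0 10.0 0.0
      vertex 11.2 10.0 0.0
      vertex 0.0 0.0 0.0
    endloop
  endfacet
  facet normal 0.0000 -1.0000 0.0000
    outer loop
      vertex 0.0 0.0 0.0
      vertex 11.2 0.0 0.0
      vertex 11.2 0.0 18.9
    endloop
  endfacet
  facet normal 0.0000 -1.0000 0.0000
    outer loop
      vertex 0.0 0.0 0.0
      vertex 11.2 0.0 18.9
      vertex 0.0 0.0 18.9
    endloop
  endfacet
  facet normal 0.0000 0.8839 0.4677
    outer loop
      vertex 0.0 0.0 18.9
      vertex 11.2 0.0 18.9
      vertex 11.2 10.0 0.0
    endloop
  endfacet
  facet normal 0.0000 0.8839 0.4677
    outer loop
      vertex 0.0 0.0 18.9
      vertex 11.2 10.0 0.0
      vertex 0.0 10.0 0.0
    endloop
  endfacet
  facet normal -1.0000 0.0000 0.0000
    outer loop
      vertex 0.0 0.0 18.9
      vertex 0.0 10.0 0.0
      vertex 0.0 0.0 0.0
    endloop
  endfacet
  facet normal 1.0000 0.0000 0.0000
    outer loop
      vertex 11.2 0.0 0.0
      vertex 11.2 10.0 0.0
      vertex 11.2 0.0 18.9
    endloop
  endfacet
endsolid part

The G0 Z moves step by Δz≈3.1 mm. The G1 loops shrink linearly with z, so the solid tapers from its base footprint up to z≈18.9. Closing with a flat bottom cap and the tapered top and triangulating gives 8 facets — a wedge (ramp): 11.2 × 10 mm base, rising to 18.9 mm along the y=0 edge and sloping linearly to z=0 at y=10.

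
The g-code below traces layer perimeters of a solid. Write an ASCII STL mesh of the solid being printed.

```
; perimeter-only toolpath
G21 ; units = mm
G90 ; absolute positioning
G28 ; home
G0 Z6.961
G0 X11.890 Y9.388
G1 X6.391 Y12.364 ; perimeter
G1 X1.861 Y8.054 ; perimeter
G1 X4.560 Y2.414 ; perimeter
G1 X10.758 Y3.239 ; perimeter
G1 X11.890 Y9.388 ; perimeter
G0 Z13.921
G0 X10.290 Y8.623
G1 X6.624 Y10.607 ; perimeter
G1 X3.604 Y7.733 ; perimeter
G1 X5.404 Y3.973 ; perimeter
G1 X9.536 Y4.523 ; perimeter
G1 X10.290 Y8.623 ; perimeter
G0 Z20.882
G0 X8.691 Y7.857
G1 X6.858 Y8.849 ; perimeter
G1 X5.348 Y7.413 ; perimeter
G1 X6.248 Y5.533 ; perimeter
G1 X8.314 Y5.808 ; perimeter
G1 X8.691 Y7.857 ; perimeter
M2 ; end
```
solid part
  facet normal 0.0000 0.0000 -1.0000
    outer loop
      vertex 0.117 8.375 0.000
      vertex 6.157 14.122 0.000
      vertex 13.489 10.153 0.000
    endloop
  endfacet
  facet normal 0.0000 0.0000 -1.0000
    outer loop
      vertex 3.716 0.855 0.000
      vertex 0.117 8.375 0.000
      vertex 13.489 10.153 0.000
    endloop
  endfacet
  facet normal 0.0000 0.0000 -1.0000
    outer loop
      vertex 11.980 1.954 0.000
      vertex 3.716 0.855 0.000
      vertex 13.489 10.153 0.000
    endloop
  endfacet
  facet normal 0.4663 0.8613 0.2018
    outer loop
      vertex 13.489 10.153 0.000
      vertex 6.157 14.122 0.000
      vertex 7.092 7.092 27.843
    endloop
  endfacet
  facet normal -0.6751 0.7096 0.2018
    outer loop
      vertex 6.157 14.122 0.000
      vertex 0.117 8.375 0.000
      vertex 7.092 7.092 27.843
    endloop
  endfacet
  facet normal -0.8835 -0.4228 0.2018
    outer loop
      vertex 0.117 8.375 0.000
      vertex 3.716 0.855 0.000
      vertex 7.092 7.092 27.843
    endloop
  endfacet
  facet normal 0.1291 -0.9709 0.2018
    outer loop
      vertex 3.716 0.855 0.000
      vertex 11.980 1.954 0.000
      vertex 7.092 7.092 27.843
    endloop
  endfacet
  facet normal 0.9632 -0.1773 0.2018
    outer loop
      vertex 11.980 1.954 0.000
      vertex 13.489 10.153 0.000
      vertex 7.092 7.092 27.843
    endloop
  endfacet
endsolid part

The G0 Z moves step by Δz≈6.961 mm. The G1 loops shrink linearly with z, so the solid tapers from its base footprint up to z≈27.8. Closing with a flat bottom cap and the tapered top and triangulating gives 8 facets — a regular 5-sided pyramid, base circumscribed radius ≈ 7.09 mm, apex at z ≈ 27.8 mm.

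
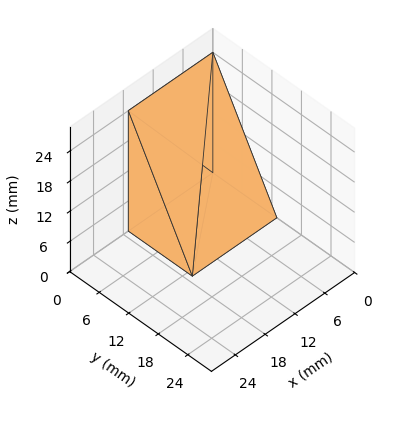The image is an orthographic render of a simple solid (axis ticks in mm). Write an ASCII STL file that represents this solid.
Reading the render: the shape is a wedge (ramp): 17 × 13 mm base, rising to 24 mm along the y=0 edge and sloping linearly to z=0 at y=13 (dimensions read to the nearest mm from the axis ticks). For the STL, each face is triangulated and given an outward normal.

solid part
  facet normal 0.0000 0.0000 -1.0000
    outer loop
      vertex 17.00 13.00 0.00
      vertex 17.00 0.00 0.00
      vertex 0.00 0.00 0.00
    endloop
  endfacet
  facet normal 0.0000 0.0000 -1.0000
    outer loop
      vertex 0.00 13.00 0.00
      vertex 17.00 13.00 0.00
      vertex 0.00 0.00 0.00
    endloop
  endfacet
  facet normal 0.0000 -1.0000 0.0000
    outer loop
      vertex 0.00 0.00 0.00
      vertex 17.00 0.00 0.00
      vertex 17.00 0.00 24.00
    endloop
  endfacet
  facet normal 0.0000 -1.0000 0.0000
    outer loop
      vertex 0.00 0.00 0.00
      vertex 17.00 0.00 24.00
      vertex 0.00 0.00 24.00
    endloop
  endfacet
  facet normal 0.0000 0.8793 0.4763
    outer loop
      vertex 0.00 0.00 24.00
      vertex 17.00 0.00 24.00
      vertex 17.00 13.00 0.00
    endloop
  endfacet
  facet normal 0.0000 0.8793 0.4763
    outer loop
      vertex 0.00 0.00 24.00
      vertex 17.00 13.00 0.00
      vertex 0.00 13.00 0.00
    endloop
  endfacet
  facet normal -1.0000 0.0000 0.0000
    outer loop
      vertex 0.00 0.00 24.00
      vertex 0.00 13.00 0.00
      vertex 0.00 0.00 0.00
    endloop
  endfacet
  facet normal 1.0000 0.0000 0.0000
    outer loop
      vertex 17.00 0.00 0.00
      vertex 17.00 13.00 0.00
      vertex 17.00 0.00 24.00
    endloop
  endfacet
endsolid part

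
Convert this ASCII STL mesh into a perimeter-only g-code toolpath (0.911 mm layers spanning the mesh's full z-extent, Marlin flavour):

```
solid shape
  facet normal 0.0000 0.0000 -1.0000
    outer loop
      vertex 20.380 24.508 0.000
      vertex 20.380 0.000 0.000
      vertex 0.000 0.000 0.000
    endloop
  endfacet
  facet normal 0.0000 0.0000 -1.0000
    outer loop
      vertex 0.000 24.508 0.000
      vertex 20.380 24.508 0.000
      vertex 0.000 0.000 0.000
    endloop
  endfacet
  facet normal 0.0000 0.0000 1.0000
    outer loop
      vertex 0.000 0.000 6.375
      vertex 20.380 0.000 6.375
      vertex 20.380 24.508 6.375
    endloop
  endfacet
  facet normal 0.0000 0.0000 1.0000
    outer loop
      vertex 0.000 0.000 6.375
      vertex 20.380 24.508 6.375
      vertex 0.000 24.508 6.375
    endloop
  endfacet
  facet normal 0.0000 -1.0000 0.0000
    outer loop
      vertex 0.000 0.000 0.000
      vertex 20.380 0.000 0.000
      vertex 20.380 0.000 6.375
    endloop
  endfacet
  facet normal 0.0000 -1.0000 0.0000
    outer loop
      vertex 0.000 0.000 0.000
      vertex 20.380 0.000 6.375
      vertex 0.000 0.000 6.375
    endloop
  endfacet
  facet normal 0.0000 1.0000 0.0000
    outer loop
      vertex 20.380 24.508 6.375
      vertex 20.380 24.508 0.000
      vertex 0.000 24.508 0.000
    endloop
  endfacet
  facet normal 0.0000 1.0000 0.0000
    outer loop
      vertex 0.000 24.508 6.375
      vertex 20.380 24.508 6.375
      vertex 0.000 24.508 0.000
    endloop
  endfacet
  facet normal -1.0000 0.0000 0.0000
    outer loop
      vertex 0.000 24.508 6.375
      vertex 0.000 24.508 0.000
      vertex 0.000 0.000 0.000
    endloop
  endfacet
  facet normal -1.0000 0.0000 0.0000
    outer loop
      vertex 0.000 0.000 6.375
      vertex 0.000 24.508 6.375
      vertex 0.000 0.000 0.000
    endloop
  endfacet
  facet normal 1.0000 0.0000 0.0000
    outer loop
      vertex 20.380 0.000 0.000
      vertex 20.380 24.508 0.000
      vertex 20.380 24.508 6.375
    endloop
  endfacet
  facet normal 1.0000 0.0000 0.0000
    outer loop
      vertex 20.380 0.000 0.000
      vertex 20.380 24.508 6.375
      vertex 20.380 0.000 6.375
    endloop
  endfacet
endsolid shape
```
; perimeter-only toolpath
G21 ; units = mm
G90 ; absolute positioning
G28 ; home
; layer 1
G0 Z0.911
G0 X0.000 Y0.000
G1 X20.380 Y0.000
G1 X20.380 Y24.508
G1 X0.000 Y24.508
G1 X0.000 Y0.000
; layer 2
G0 Z1.821
G0 X0.000 Y0.000
G1 X20.380 Y0.000
G1 X20.380 Y24.508
G1 X0.000 Y24.508
G1 X0.000 Y0.000
; layer 3
G0 Z2.732
G0 X0.000 Y0.000
G1 X20.380 Y0.000
G1 X20.380 Y24.508
G1 X0.000 Y24.508
G1 X0.000 Y0.000
; layer 4
G0 Z3.643
G0 X0.000 Y0.000
G1 X20.380 Y0.000
G1 X20.380 Y24.508
G1 X0.000 Y24.508
G1 X0.000 Y0.000
; layer 5
G0 Z4.554
G0 X0.000 Y0.000
G1 X20.380 Y0.000
G1 X20.380 Y24.508
G1 X0.000 Y24.508
G1 X0.000 Y0.000
; layer 6
G0 Z5.464
G0 X0.000 Y0.000
G1 X20.380 Y0.000
G1 X20.380 Y24.508
G1 X0.000 Y24.508
G1 X0.000 Y0.000
; layer 7
G0 Z6.375
G0 X0.000 Y0.000
G1 X20.380 Y0.000
G1 X20.380 Y24.508
G1 X0.000 Y24.508
G1 X0.000 Y0.000
M2 ; end

The solid is a rectangular box, roughly 20.4 × 24.5 mm footprint and 6.38 mm tall. Slicing at Δz = 0.911 mm — 7 equal slices spanning the solid's height, so layer i sits at z = i·h/7 — gives 7 non-empty perimeters. Each is a 4-segment closed polygon; G0 lifts to the layer z and rapids to the start vertex, then G1 traces the edges.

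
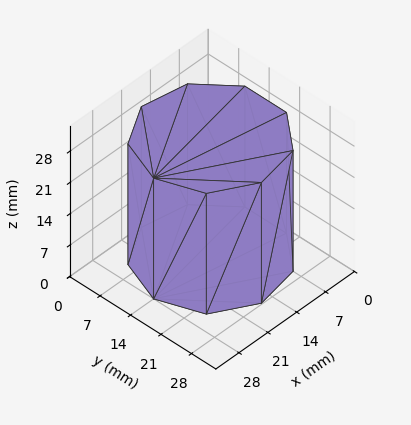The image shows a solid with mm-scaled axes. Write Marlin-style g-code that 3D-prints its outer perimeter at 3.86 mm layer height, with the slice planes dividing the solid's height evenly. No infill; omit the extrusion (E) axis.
Reading the render: the shape is a regular 9-sided prism (a cylinder approximated with 9 flat sides), circumscribed radius ≈ 14 mm, height ≈ 27 mm (dimensions read to the nearest mm from the axis ticks). For the g-code, the solid's height is divided into equal slices at the stated Δz and each level perimeter traced with G1 moves after a G0 lift.

; perimeter-only toolpath
G21 ; units = mm
G90 ; absolute positioning
G28 ; home
; layer 1
G0 Z3.86
G0 X28.00 Y14.00
G1 X24.72 Y23.00
G1 X16.43 Y27.79
G1 X7.00 Y26.12
G1 X0.84 Y18.79
G1 X0.84 Y9.21
G1 X7.00 Y1.88
G1 X16.43 Y0.21
G1 X24.72 Y5.00
G1 X28.00 Y14.00
; layer 2
G0 Z7.71
G0 X28.00 Y14.00
G1 X24.72 Y23.00
G1 X16.43 Y27.79
G1 X7.00 Y26.12
G1 X0.84 Y18.79
G1 X0.84 Y9.21
G1 X7.00 Y1.88
G1 X16.43 Y0.21
G1 X24.72 Y5.00
G1 X28.00 Y14.00
; layer 3
G0 Z11.57
G0 X28.00 Y14.00
G1 X24.72 Y23.00
G1 X16.43 Y27.79
G1 X7.00 Y26.12
G1 X0.84 Y18.79
G1 X0.84 Y9.21
G1 X7.00 Y1.88
G1 X16.43 Y0.21
G1 X24.72 Y5.00
G1 X28.00 Y14.00
; layer 4
G0 Z15.43
G0 X28.00 Y14.00
G1 X24.72 Y23.00
G1 X16.43 Y27.79
G1 X7.00 Y26.12
G1 X0.84 Y18.79
G1 X0.84 Y9.21
G1 X7.00 Y1.88
G1 X16.43 Y0.21
G1 X24.72 Y5.00
G1 X28.00 Y14.00
; layer 5
G0 Z19.29
G0 X28.00 Y14.00
G1 X24.72 Y23.00
G1 X16.43 Y27.79
G1 X7.00 Y26.12
G1 X0.84 Y18.79
G1 X0.84 Y9.21
G1 X7.00 Y1.88
G1 X16.43 Y0.21
G1 X24.72 Y5.00
G1 X28.00 Y14.00
; layer 6
G0 Z23.14
G0 X28.00 Y14.00
G1 X24.72 Y23.00
G1 X16.43 Y27.79
G1 X7.00 Y26.12
G1 X0.84 Y18.79
G1 X0.84 Y9.21
G1 X7.00 Y1.88
G1 X16.43 Y0.21
G1 X24.72 Y5.00
G1 X28.00 Y14.00
; layer 7
G0 Z27.00
G0 X28.00 Y14.00
G1 X24.72 Y23.00
G1 X16.43 Y27.79
G1 X7.00 Y26.12
G1 X0.84 Y18.79
G1 X0.84 Y9.21
G1 X7.00 Y1.88
G1 X16.43 Y0.21
G1 X24.72 Y5.00
G1 X28.00 Y14.00
M2 ; end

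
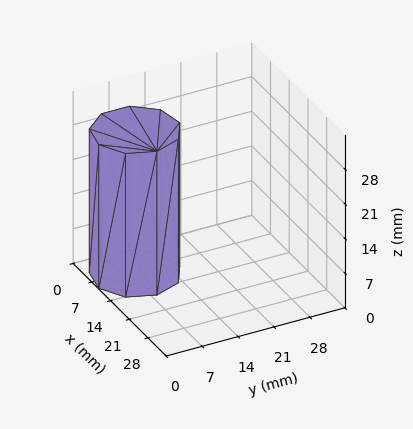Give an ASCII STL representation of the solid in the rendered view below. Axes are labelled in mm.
Reading the render: the shape is a regular 9-sided prism (a cylinder approximated with 9 flat sides), circumscribed radius ≈ 8 mm, height ≈ 29 mm (dimensions read to the nearest mm from the axis ticks). For the STL, each face is triangulated and given an outward normal.

solid part
  facet normal 0.0000 0.0000 -1.0000
    outer loop
      vertex 9.389 15.878 0.000
      vertex 14.128 13.142 0.000
      vertex 16.000 8.000 0.000
    endloop
  endfacet
  facet normal 0.0000 0.0000 -1.0000
    outer loop
      vertex 4.000 14.928 0.000
      vertex 9.389 15.878 0.000
      vertex 16.000 8.000 0.000
    endloop
  endfacet
  facet normal 0.0000 0.0000 -1.0000
    outer loop
      vertex 0.482 10.736 0.000
      vertex 4.000 14.928 0.000
      vertex 16.000 8.000 0.000
    endloop
  endfacet
  facet normal 0.0000 0.0000 -1.0000
    outer loop
      vertex 0.482 5.264 0.000
      vertex 0.482 10.736 0.000
      vertex 16.000 8.000 0.000
    endloop
  endfacet
  facet normal 0.0000 0.0000 -1.0000
    outer loop
      vertex 4.000 1.072 0.000
      vertex 0.482 5.264 0.000
      vertex 16.000 8.000 0.000
    endloop
  endfacet
  facet normal 0.0000 0.0000 -1.0000
    outer loop
      vertex 9.389 0.122 0.000
      vertex 4.000 1.072 0.000
      vertex 16.000 8.000 0.000
    endloop
  endfacet
  facet normal 0.0000 0.0000 -1.0000
    outer loop
      vertex 14.128 2.858 0.000
      vertex 9.389 0.122 0.000
      vertex 16.000 8.000 0.000
    endloop
  endfacet
  facet normal 0.0000 0.0000 1.0000
    outer loop
      vertex 16.000 8.000 29.000
      vertex 14.128 13.142 29.000
      vertex 9.389 15.878 29.000
    endloop
  endfacet
  facet normal 0.0000 0.0000 1.0000
    outer loop
      vertex 16.000 8.000 29.000
      vertex 9.389 15.878 29.000
      vertex 4.000 14.928 29.000
    endloop
  endfacet
  facet normal 0.0000 0.0000 1.0000
    outer loop
      vertex 16.000 8.000 29.000
      vertex 4.000 14.928 29.000
      vertex 0.482 10.736 29.000
    endloop
  endfacet
  facet normal 0.0000 0.0000 1.0000
    outer loop
      vertex 16.000 8.000 29.000
      vertex 0.482 10.736 29.000
      vertex 0.482 5.264 29.000
    endloop
  endfacet
  facet normal 0.0000 0.0000 1.0000
    outer loop
      vertex 16.000 8.000 29.000
      vertex 0.482 5.264 29.000
      vertex 4.000 1.072 29.000
    endloop
  endfacet
  facet normal 0.0000 0.0000 1.0000
    outer loop
      vertex 16.000 8.000 29.000
      vertex 4.000 1.072 29.000
      vertex 9.389 0.122 29.000
    endloop
  endfacet
  facet normal 0.0000 0.0000 1.0000
    outer loop
      vertex 16.000 8.000 29.000
      vertex 9.389 0.122 29.000
      vertex 14.128 2.858 29.000
    endloop
  endfacet
  facet normal 0.9397 0.3421 0.0000
    outer loop
      vertex 16.000 8.000 0.000
      vertex 14.128 13.142 0.000
      vertex 14.128 13.142 29.000
    endloop
  endfacet
  facet normal 0.9397 0.3421 0.0000
    outer loop
      vertex 16.000 8.000 0.000
      vertex 14.128 13.142 29.000
      vertex 16.000 8.000 29.000
    endloop
  endfacet
  facet normal 0.5000 0.8660 0.0000
    outer loop
      vertex 14.128 13.142 0.000
      vertex 9.389 15.878 0.000
      vertex 9.389 15.878 29.000
    endloop
  endfacet
  facet normal 0.5000 0.8660 0.0000
    outer loop
      vertex 14.128 13.142 0.000
      vertex 9.389 15.878 29.000
      vertex 14.128 13.142 29.000
    endloop
  endfacet
  facet normal -0.1736 0.9848 0.0000
    outer loop
      vertex 9.389 15.878 0.000
      vertex 4.000 14.928 0.000
      vertex 4.000 14.928 29.000
    endloop
  endfacet
  facet normal -0.1736 0.9848 0.0000
    outer loop
      vertex 9.389 15.878 0.000
      vertex 4.000 14.928 29.000
      vertex 9.389 15.878 29.000
    endloop
  endfacet
  facet normal -0.7660 0.6428 0.0000
    outer loop
      vertex 4.000 14.928 0.000
      vertex 0.482 10.736 0.000
      vertex 0.482 10.736 29.000
    endloop
  endfacet
  facet normal -0.7660 0.6428 0.0000
    outer loop
      vertex 4.000 14.928 0.000
      vertex 0.482 10.736 29.000
      vertex 4.000 14.928 29.000
    endloop
  endfacet
  facet normal -1.0000 0.0000 0.0000
    outer loop
      vertex 0.482 10.736 0.000
      vertex 0.482 5.264 0.000
      vertex 0.482 5.264 29.000
    endloop
  endfacet
  facet normal -1.0000 0.0000 0.0000
    outer loop
      vertex 0.482 10.736 0.000
      vertex 0.482 5.264 29.000
      vertex 0.482 10.736 29.000
    endloop
  endfacet
  facet normal -0.7660 -0.6428 0.0000
    outer loop
      vertex 0.482 5.264 0.000
      vertex 4.000 1.072 0.000
      vertex 4.000 1.072 29.000
    endloop
  endfacet
  facet normal -0.7660 -0.6428 0.0000
    outer loop
      vertex 0.482 5.264 0.000
      vertex 4.000 1.072 29.000
      vertex 0.482 5.264 29.000
    endloop
  endfacet
  facet normal -0.1736 -0.9848 0.0000
    outer loop
      vertex 4.000 1.072 0.000
      vertex 9.389 0.122 0.000
      vertex 9.389 0.122 29.000
    endloop
  endfacet
  facet normal -0.1736 -0.9848 0.0000
    outer loop
      vertex 4.000 1.072 0.000
      vertex 9.389 0.122 29.000
      vertex 4.000 1.072 29.000
    endloop
  endfacet
  facet normal 0.5000 -0.8660 0.0000
    outer loop
      vertex 9.389 0.122 0.000
      vertex 14.128 2.858 0.000
      vertex 14.128 2.858 29.000
    endloop
  endfacet
  facet normal 0.5000 -0.8660 0.0000
    outer loop
      vertex 9.389 0.122 0.000
      vertex 14.128 2.858 29.000
      vertex 9.389 0.122 29.000
    endloop
  endfacet
  facet normal 0.9397 -0.3421 0.0000
    outer loop
      vertex 14.128 2.858 0.000
      vertex 16.000 8.000 0.000
      vertex 16.000 8.000 29.000
    endloop
  endfacet
  facet normal 0.9397 -0.3421 0.0000
    outer loop
      vertex 14.128 2.858 0.000
      vertex 16.000 8.000 29.000
      vertex 14.128 2.858 29.000
    endloop
  endfacet
endsolid part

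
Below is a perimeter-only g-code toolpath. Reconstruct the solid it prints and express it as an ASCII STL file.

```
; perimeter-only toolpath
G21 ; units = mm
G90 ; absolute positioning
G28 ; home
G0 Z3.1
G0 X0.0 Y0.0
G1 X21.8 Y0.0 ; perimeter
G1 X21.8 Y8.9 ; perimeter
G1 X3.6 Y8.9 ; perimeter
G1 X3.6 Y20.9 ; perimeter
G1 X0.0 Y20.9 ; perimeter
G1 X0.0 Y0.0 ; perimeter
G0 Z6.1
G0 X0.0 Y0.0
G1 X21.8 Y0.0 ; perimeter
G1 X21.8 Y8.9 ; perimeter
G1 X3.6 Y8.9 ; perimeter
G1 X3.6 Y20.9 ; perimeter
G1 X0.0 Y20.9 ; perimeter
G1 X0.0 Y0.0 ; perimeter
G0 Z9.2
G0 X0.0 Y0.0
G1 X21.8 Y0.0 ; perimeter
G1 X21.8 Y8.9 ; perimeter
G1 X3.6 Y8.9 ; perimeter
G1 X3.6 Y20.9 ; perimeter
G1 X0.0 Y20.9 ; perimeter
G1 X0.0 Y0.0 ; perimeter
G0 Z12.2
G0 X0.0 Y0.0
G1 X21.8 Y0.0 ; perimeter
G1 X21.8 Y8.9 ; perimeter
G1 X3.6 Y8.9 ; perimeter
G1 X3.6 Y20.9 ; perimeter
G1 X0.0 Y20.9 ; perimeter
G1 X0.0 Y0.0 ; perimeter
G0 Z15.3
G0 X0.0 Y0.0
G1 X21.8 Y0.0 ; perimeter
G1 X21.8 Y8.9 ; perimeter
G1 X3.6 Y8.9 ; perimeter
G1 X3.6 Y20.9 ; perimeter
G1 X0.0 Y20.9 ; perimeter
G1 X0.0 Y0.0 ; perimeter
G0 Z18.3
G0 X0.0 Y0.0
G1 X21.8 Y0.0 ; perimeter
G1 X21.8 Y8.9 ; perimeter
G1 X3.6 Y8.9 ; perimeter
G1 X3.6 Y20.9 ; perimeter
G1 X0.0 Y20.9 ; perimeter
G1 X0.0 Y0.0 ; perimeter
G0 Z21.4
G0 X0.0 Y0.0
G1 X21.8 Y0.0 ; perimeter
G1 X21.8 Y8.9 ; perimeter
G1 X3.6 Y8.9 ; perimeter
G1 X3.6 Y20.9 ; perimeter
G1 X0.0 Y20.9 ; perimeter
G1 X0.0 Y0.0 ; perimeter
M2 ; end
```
solid part
  facet normal 0.0000 0.0000 -1.0000
    outer loop
      vertex 21.8 8.9 0.0
      vertex 21.8 0.0 0.0
      vertex 0.0 0.0 0.0
    endloop
  endfacet
  facet normal 0.0000 0.0000 -1.0000
    outer loop
      vertex 3.6 8.9 0.0
      vertex 21.8 8.9 0.0
      vertex 0.0 0.0 0.0
    endloop
  endfacet
  facet normal 0.0000 0.0000 -1.0000
    outer loop
      vertex 3.6 20.9 0.0
      vertex 3.6 8.9 0.0
      vertex 0.0 0.0 0.0
    endloop
  endfacet
  facet normal 0.0000 0.0000 -1.0000
    outer loop
      vertex 0.0 20.9 0.0
      vertex 3.6 20.9 0.0
      vertex 0.0 0.0 0.0
    endloop
  endfacet
  facet normal 0.0000 0.0000 1.0000
    outer loop
      vertex 0.0 0.0 21.4
      vertex 21.8 0.0 21.4
      vertex 21.8 8.9 21.4
    endloop
  endfacet
  facet normal 0.0000 0.0000 1.0000
    outer loop
      vertex 0.0 0.0 21.4
      vertex 21.8 8.9 21.4
      vertex 3.6 8.9 21.4
    endloop
  endfacet
  facet normal 0.0000 0.0000 1.0000
    outer loop
      vertex 0.0 0.0 21.4
      vertex 3.6 8.9 21.4
      vertex 3.6 20.9 21.4
    endloop
  endfacet
  facet normal 0.0000 0.0000 1.0000
    outer loop
      vertex 0.0 0.0 21.4
      vertex 3.6 20.9 21.4
      vertex 0.0 20.9 21.4
    endloop
  endfacet
  facet normal 0.0000 -1.0000 0.0000
    outer loop
      vertex 0.0 0.0 0.0
      vertex 21.8 0.0 0.0
      vertex 21.8 0.0 21.4
    endloop
  endfacet
  facet normal 0.0000 -1.0000 0.0000
    outer loop
      vertex 0.0 0.0 0.0
      vertex 21.8 0.0 21.4
      vertex 0.0 0.0 21.4
    endloop
  endfacet
  facet normal 1.0000 0.0000 0.0000
    outer loop
      vertex 21.8 0.0 0.0
      vertex 21.8 8.9 0.0
      vertex 21.8 8.9 21.4
    endloop
  endfacet
  facet normal 1.0000 0.0000 0.0000
    outer loop
      vertex 21.8 0.0 0.0
      vertex 21.8 8.9 21.4
      vertex 21.8 0.0 21.4
    endloop
  endfacet
  facet normal 0.0000 1.0000 0.0000
    outer loop
      vertex 21.8 8.9 0.0
      vertex 3.6 8.9 0.0
      vertex 3.6 8.9 21.4
    endloop
  endfacet
  facet normal 0.0000 1.0000 0.0000
    outer loop
      vertex 21.8 8.9 0.0
      vertex 3.6 8.9 21.4
      vertex 21.8 8.9 21.4
    endloop
  endfacet
  facet normal 1.0000 0.0000 0.0000
    outer loop
      vertex 3.6 8.9 0.0
      vertex 3.6 20.9 0.0
      vertex 3.6 20.9 21.4
    endloop
  endfacet
  facet normal 1.0000 0.0000 0.0000
    outer loop
      vertex 3.6 8.9 0.0
      vertex 3.6 20.9 21.4
      vertex 3.6 8.9 21.4
    endloop
  endfacet
  facet normal 0.0000 1.0000 0.0000
    outer loop
      vertex 3.6 20.9 0.0
      vertex 0.0 20.9 0.0
      vertex 0.0 20.9 21.4
    endloop
  endfacet
  facet normal 0.0000 1.0000 0.0000
    outer loop
      vertex 3.6 20.9 0.0
      vertex 0.0 20.9 21.4
      vertex 3.6 20.9 21.4
    endloop
  endfacet
  facet normal -1.0000 0.0000 0.0000
    outer loop
      vertex 0.0 20.9 0.0
      vertex 0.0 0.0 0.0
      vertex 0.0 0.0 21.4
    endloop
  endfacet
  facet normal -1.0000 0.0000 0.0000
    outer loop
      vertex 0.0 20.9 0.0
      vertex 0.0 0.0 21.4
      vertex 0.0 20.9 21.4
    endloop
  endfacet
endsolid part

The G0 Z moves step by Δz≈3.1 mm. Every layer's G1 loop is the same polygon, so the solid is a straight extrusion of it from z=0 to z≈21.4. Closing with flat bottom and top caps and triangulating gives 20 facets — an L-shaped prism: outer 21.8 × 20.9 mm, arm thicknesses ≈ 8.9 mm (horizontal) and 3.6 mm (vertical), extruded 21.4 mm in z.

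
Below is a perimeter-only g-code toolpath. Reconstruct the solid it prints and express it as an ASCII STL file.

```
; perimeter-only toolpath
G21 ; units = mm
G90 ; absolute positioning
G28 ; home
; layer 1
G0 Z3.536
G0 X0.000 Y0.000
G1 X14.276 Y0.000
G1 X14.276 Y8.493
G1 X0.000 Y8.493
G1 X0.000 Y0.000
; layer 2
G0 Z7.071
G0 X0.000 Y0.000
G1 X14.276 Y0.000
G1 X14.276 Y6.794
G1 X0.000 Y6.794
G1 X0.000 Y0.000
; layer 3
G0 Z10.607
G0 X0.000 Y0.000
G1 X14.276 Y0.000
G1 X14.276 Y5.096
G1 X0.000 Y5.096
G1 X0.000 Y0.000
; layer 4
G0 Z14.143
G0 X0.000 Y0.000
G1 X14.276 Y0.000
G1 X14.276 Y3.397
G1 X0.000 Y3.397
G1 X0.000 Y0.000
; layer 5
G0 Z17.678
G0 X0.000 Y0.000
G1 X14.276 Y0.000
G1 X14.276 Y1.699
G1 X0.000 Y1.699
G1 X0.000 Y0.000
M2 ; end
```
solid part
  facet normal 0.0000 0.0000 -1.0000
    outer loop
      vertex 14.276 10.191 0.000
      vertex 14.276 0.000 0.000
      vertex 0.000 0.000 0.000
    endloop
  endfacet
  facet normal 0.0000 0.0000 -1.0000
    outer loop
      vertex 0.000 10.191 0.000
      vertex 14.276 10.191 0.000
      vertex 0.000 0.000 0.000
    endloop
  endfacet
  facet normal 0.0000 -1.0000 0.0000
    outer loop
      vertex 0.000 0.000 0.000
      vertex 14.276 0.000 0.000
      vertex 14.276 0.000 21.214
    endloop
  endfacet
  facet normal 0.0000 -1.0000 0.0000
    outer loop
      vertex 0.000 0.000 0.000
      vertex 14.276 0.000 21.214
      vertex 0.000 0.000 21.214
    endloop
  endfacet
  facet normal 0.0000 0.9014 0.4330
    outer loop
      vertex 0.000 0.000 21.214
      vertex 14.276 0.000 21.214
      vertex 14.276 10.191 0.000
    endloop
  endfacet
  facet normal 0.0000 0.9014 0.4330
    outer loop
      vertex 0.000 0.000 21.214
      vertex 14.276 10.191 0.000
      vertex 0.000 10.191 0.000
    endloop
  endfacet
  facet normal -1.0000 0.0000 0.0000
    outer loop
      vertex 0.000 0.000 21.214
      vertex 0.000 10.191 0.000
      vertex 0.000 0.000 0.000
    endloop
  endfacet
  facet normal 1.0000 0.0000 0.0000
    outer loop
      vertex 14.276 0.000 0.000
      vertex 14.276 10.191 0.000
      vertex 14.276 0.000 21.214
    endloop
  endfacet
endsolid part

The G0 Z moves step by Δz≈3.536 mm. The G1 loops shrink linearly with z, so the solid tapers from its base footprint up to z≈21.2. Closing with a flat bottom cap and the tapered top and triangulating gives 8 facets — a wedge (ramp): 14.3 × 10.2 mm base, rising to 21.2 mm along the y=0 edge and sloping linearly to z=0 at y=10.2.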